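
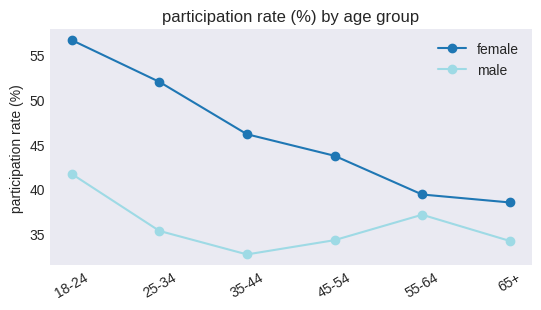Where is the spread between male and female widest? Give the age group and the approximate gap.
25-34, ≈ 16 %

25-34: male ≈ 36, female ≈ 52 → gap ≈ 16. Next-largest (18-24) is only ≈ 14.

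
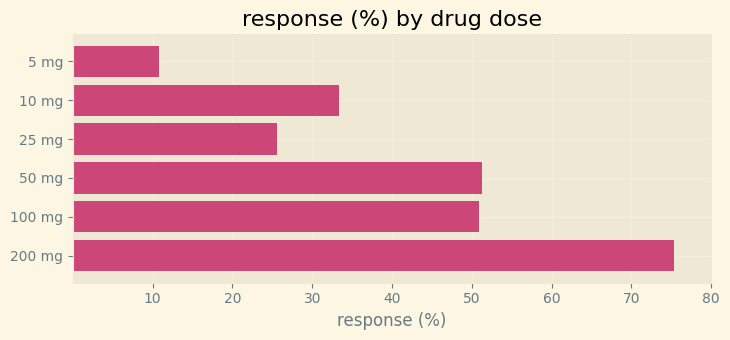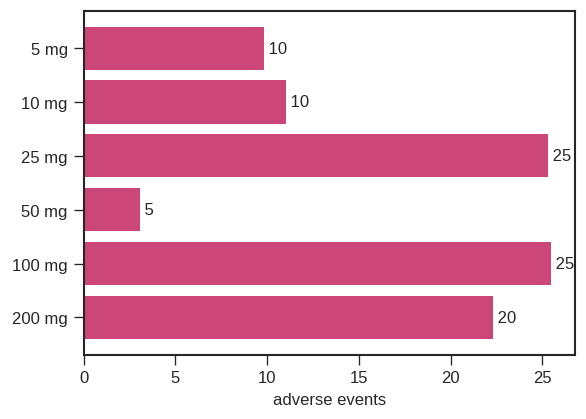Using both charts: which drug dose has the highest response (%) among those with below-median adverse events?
Chart 2 median adverse events ≈ 15; below-median drug doses: 5 mg, 10 mg, 50 mg. Among those, 50 mg has the highest response (%) (≈ 50).

50 mg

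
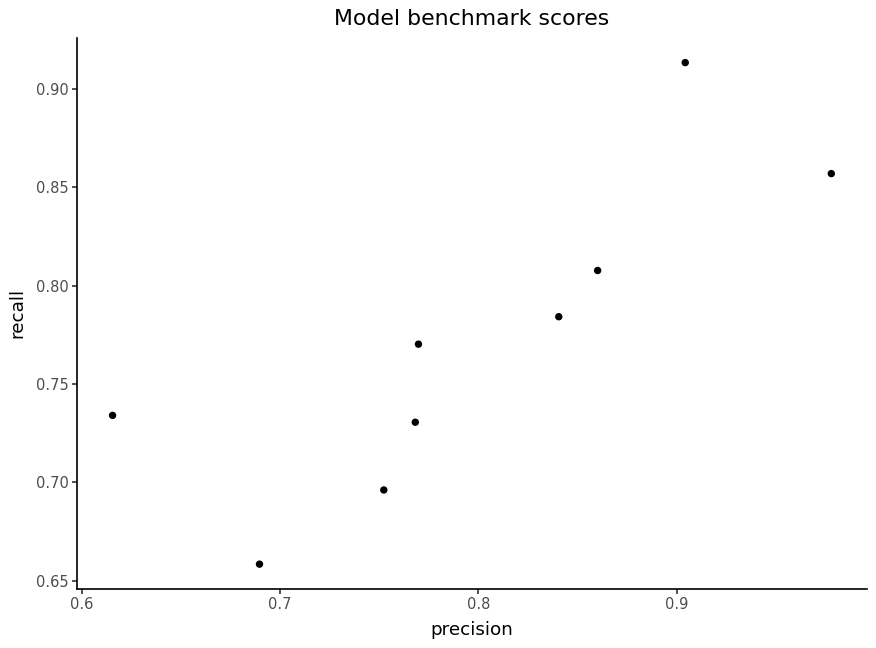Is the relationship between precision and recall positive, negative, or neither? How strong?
positive, strong

Points are positively correlated; strong (|r| ≈ 0.8).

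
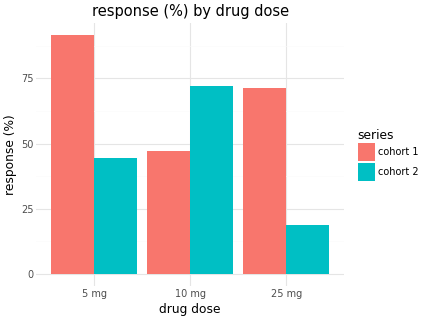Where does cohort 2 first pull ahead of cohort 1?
10 mg

5 mg: cohort 2 ≈ 40 vs cohort 1 ≈ 90 (not yet); 10 mg: cohort 2 ≈ 70 vs cohort 1 ≈ 50 (first crossover).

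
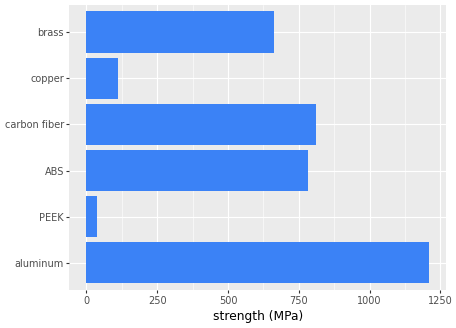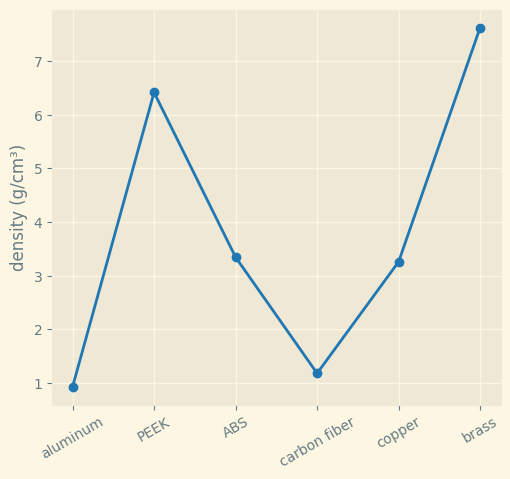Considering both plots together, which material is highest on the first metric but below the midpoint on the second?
Chart 2 median density (g/cm³) ≈ 3; below-median materials: aluminum, carbon fiber, copper. Among those, aluminum has the highest strength (MPa) (≈ 1200).

aluminum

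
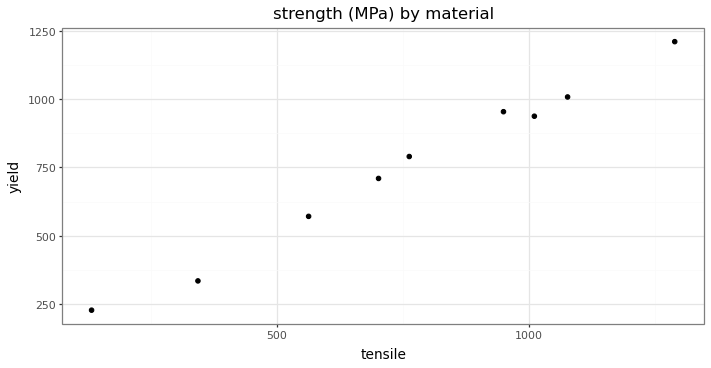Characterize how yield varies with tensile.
Points are positively correlated; strong (|r| ≈ 1.0).

positive, strong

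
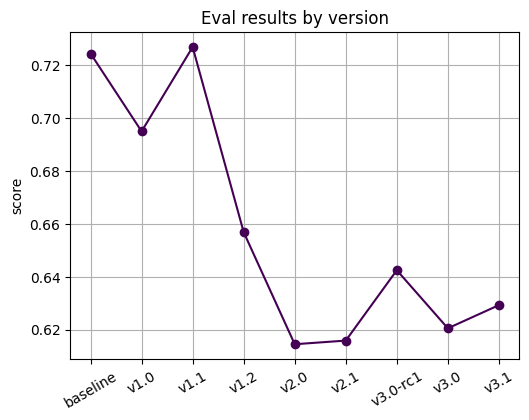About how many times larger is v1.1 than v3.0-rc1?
v1.1 ≈ 0.73, v3.0-rc1 ≈ 0.64; 0.73/0.64 ≈ 1.14.

≈ 1.14×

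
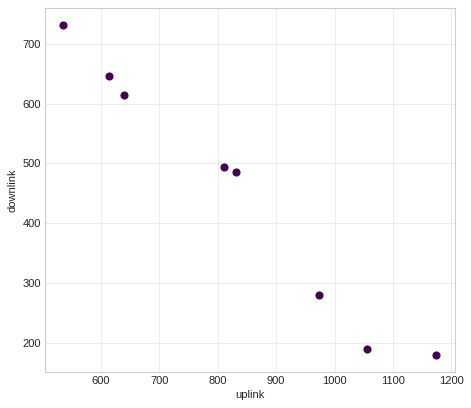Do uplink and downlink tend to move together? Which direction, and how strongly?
negative, strong

Points are negatively correlated; strong (|r| ≈ 1.0).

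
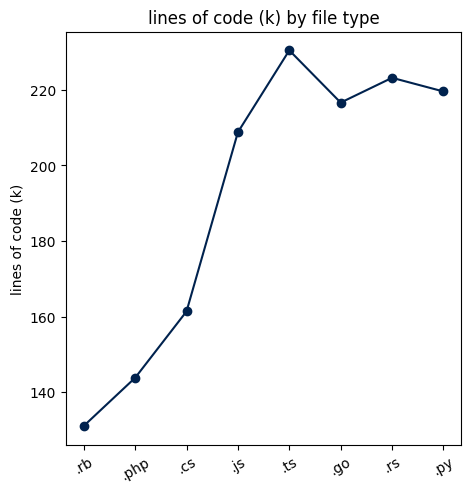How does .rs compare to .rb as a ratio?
≈ 1.69×

.rs ≈ 220, .rb ≈ 130; 220/130 ≈ 1.69.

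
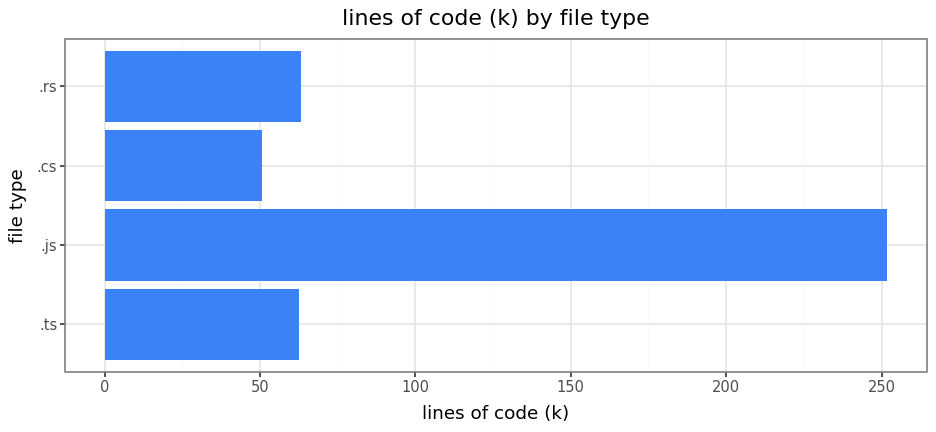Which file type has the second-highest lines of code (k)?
Top 3: .js ≈ 250, .rs ≈ 75, .ts ≈ 50.

.rs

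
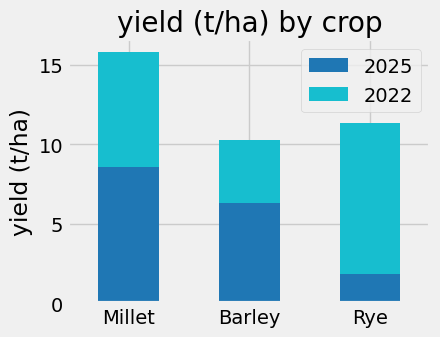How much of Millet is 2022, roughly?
2022 top ≈ 16, bottom ≈ 8; segment ≈ 8.

≈ 8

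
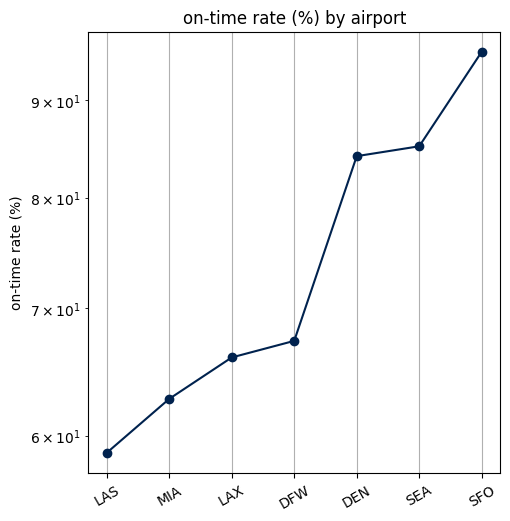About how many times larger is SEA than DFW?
SEA ≈ 85, DFW ≈ 65; 85/65 ≈ 1.31.

≈ 1.31×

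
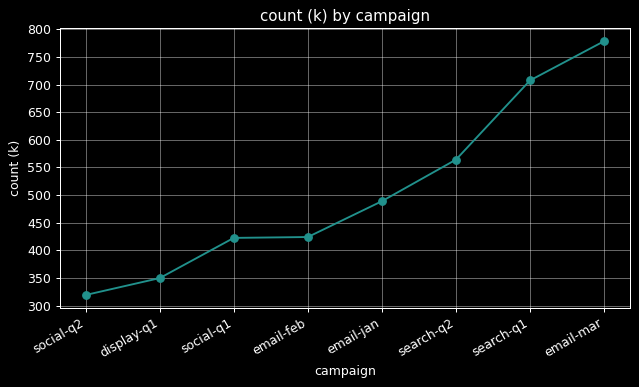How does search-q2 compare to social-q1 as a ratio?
search-q2 ≈ 550, social-q1 ≈ 400; 550/400 ≈ 1.38.

≈ 1.38×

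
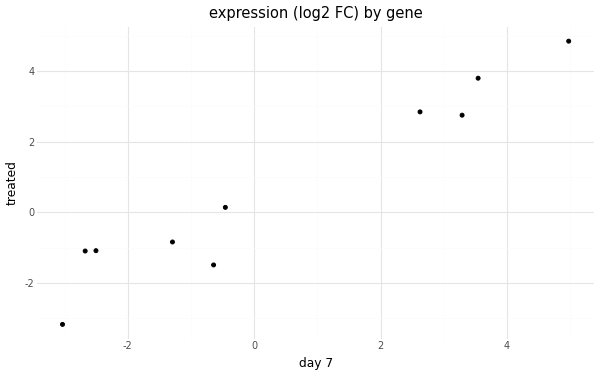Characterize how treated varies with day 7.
Points are positively correlated; strong (|r| ≈ 1.0).

positive, strong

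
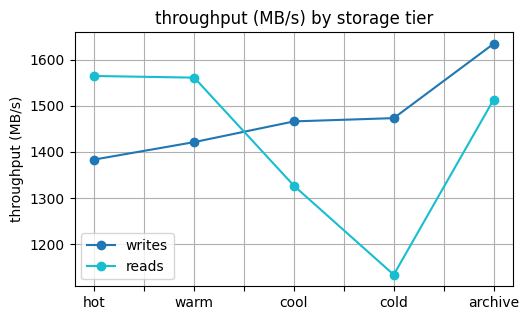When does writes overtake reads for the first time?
warm: writes ≈ 1400 vs reads ≈ 1550 (not yet); cool: writes ≈ 1450 vs reads ≈ 1350 (first crossover).

cool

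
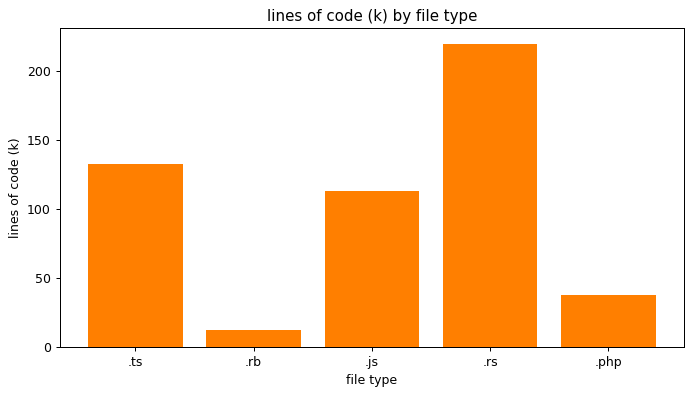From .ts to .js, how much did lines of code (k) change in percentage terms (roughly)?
≈ -14.3%

.ts ≈ 140, .js ≈ 120; (120 − 140) / 140 ≈ -14.3%.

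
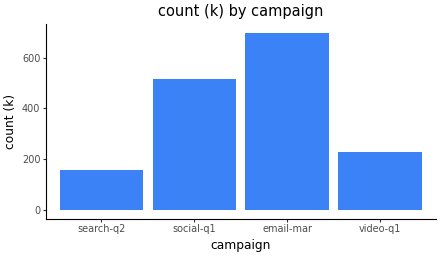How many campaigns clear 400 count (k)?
Above 400: social-q1, email-mar.

2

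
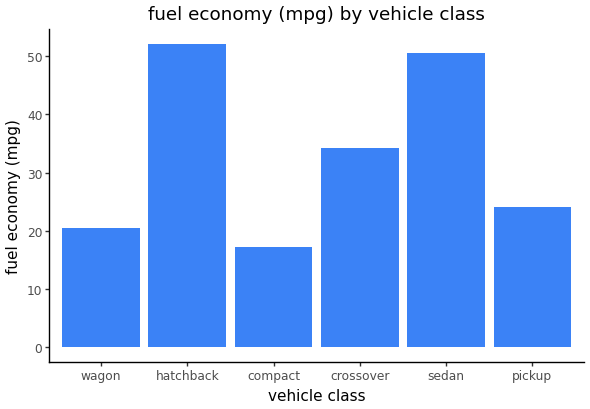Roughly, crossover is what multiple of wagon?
≈ 1.75×

crossover ≈ 35, wagon ≈ 20; 35/20 ≈ 1.75.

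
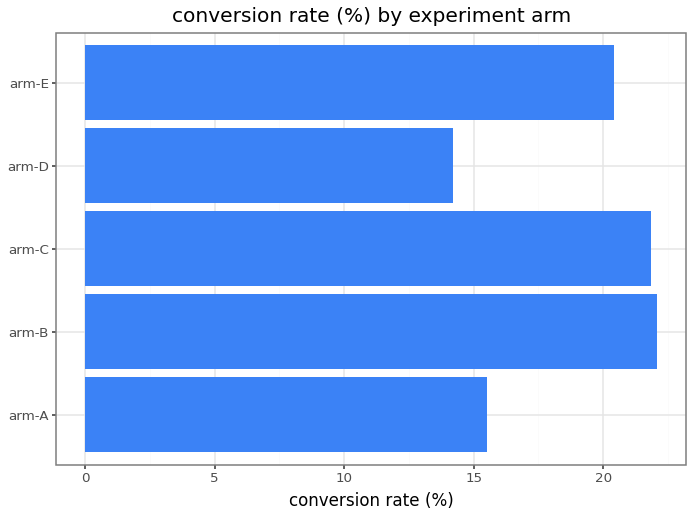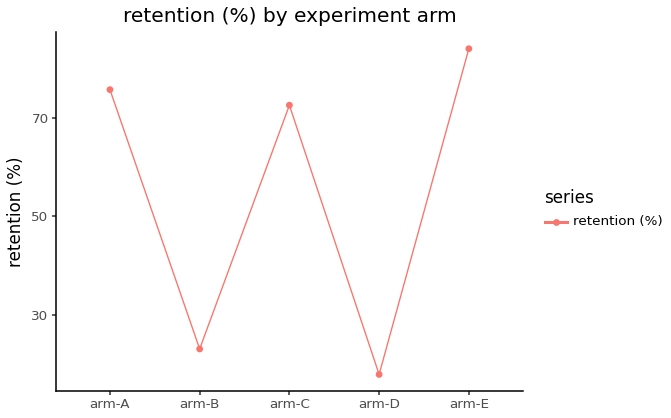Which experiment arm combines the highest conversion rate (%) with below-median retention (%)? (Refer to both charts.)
arm-B

Chart 2 median retention (%) ≈ 70; below-median experiment arms: arm-B, arm-D. Among those, arm-B has the highest conversion rate (%) (≈ 20).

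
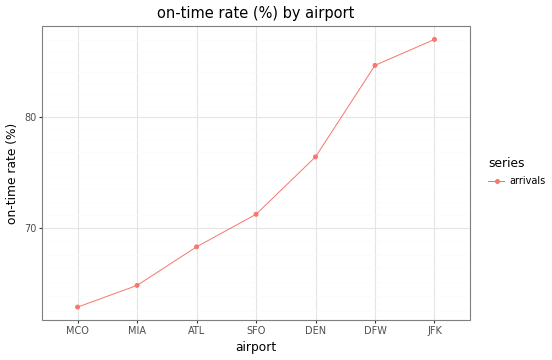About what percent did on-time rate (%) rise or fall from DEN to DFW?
DEN ≈ 75, DFW ≈ 85; (85 − 75) / 75 ≈ +13.3%.

≈ +13.3%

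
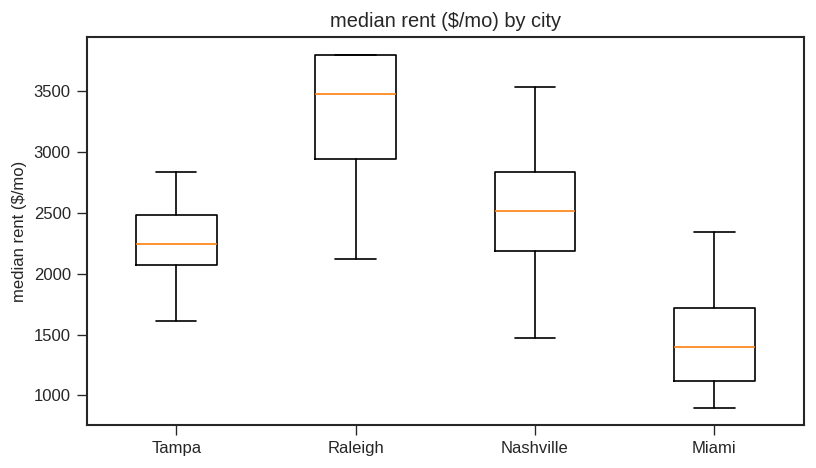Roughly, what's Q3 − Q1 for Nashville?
Q3 ≈ 2800, Q1 ≈ 2200; IQR ≈ 600.

≈ 600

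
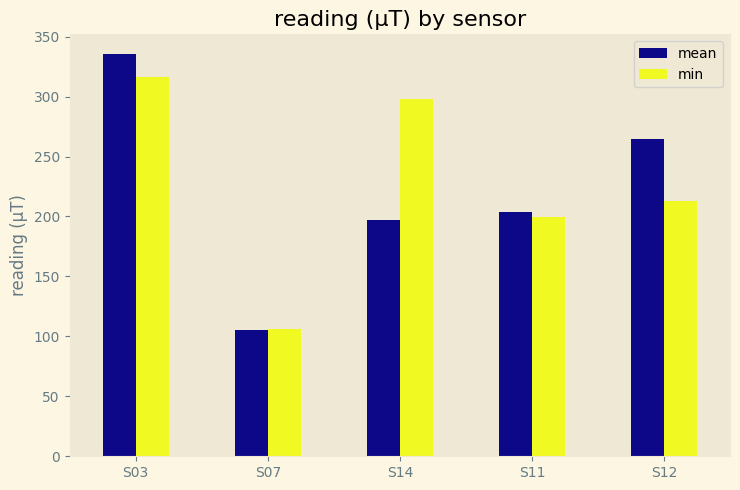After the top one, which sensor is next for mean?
S12

Top 3 for mean: S03 ≈ 350, S12 ≈ 250, S11 ≈ 200.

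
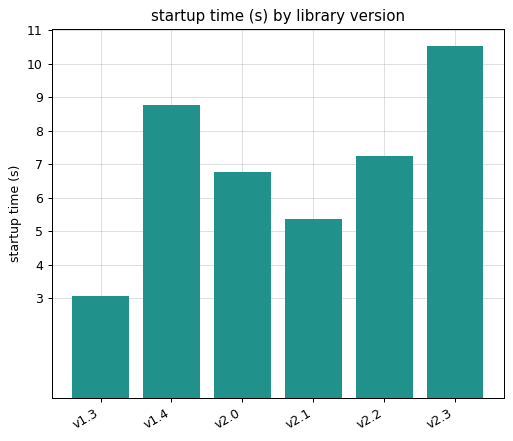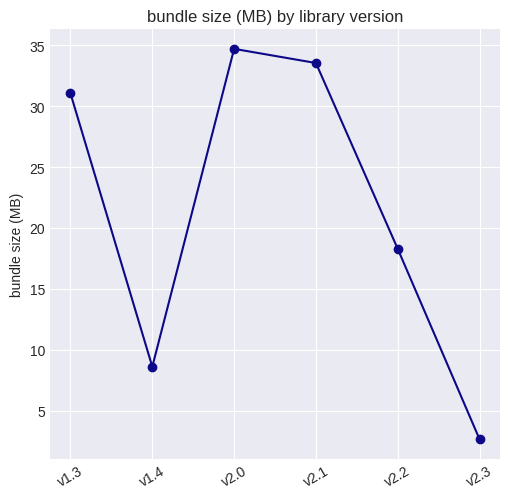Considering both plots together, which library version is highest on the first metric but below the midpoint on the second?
v2.3

Chart 2 median bundle size (MB) ≈ 25; below-median library versions: v1.4, v2.2, v2.3. Among those, v2.3 has the highest startup time (s) (≈ 11).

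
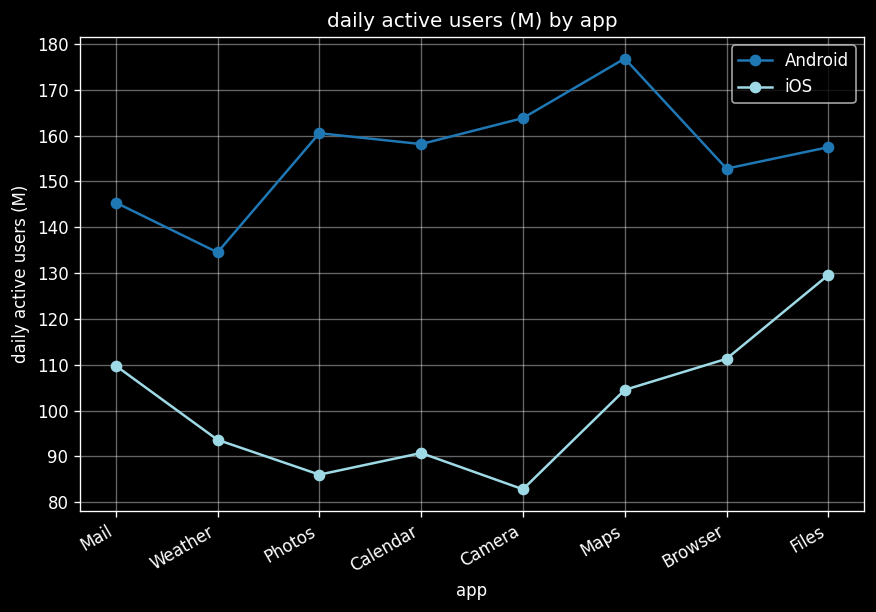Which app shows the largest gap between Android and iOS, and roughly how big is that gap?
Camera, ≈ 80 M

Camera: Android ≈ 160, iOS ≈ 80 → gap ≈ 80. Next-largest (Photos) is only ≈ 70.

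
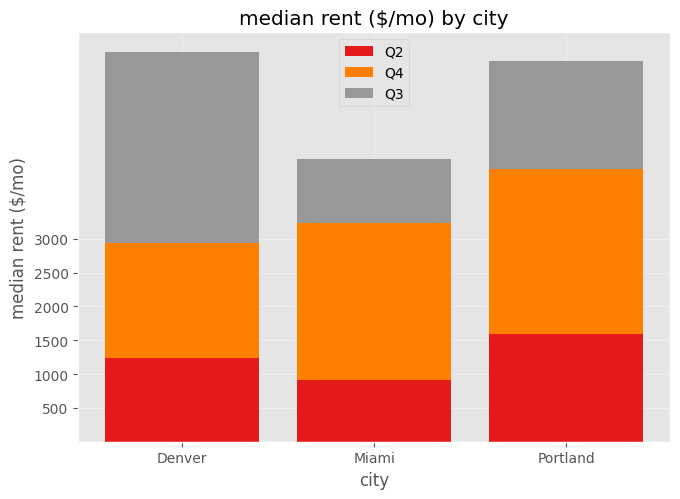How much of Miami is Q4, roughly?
≈ 2000

Q4 top ≈ 3000, bottom ≈ 1000; segment ≈ 2000.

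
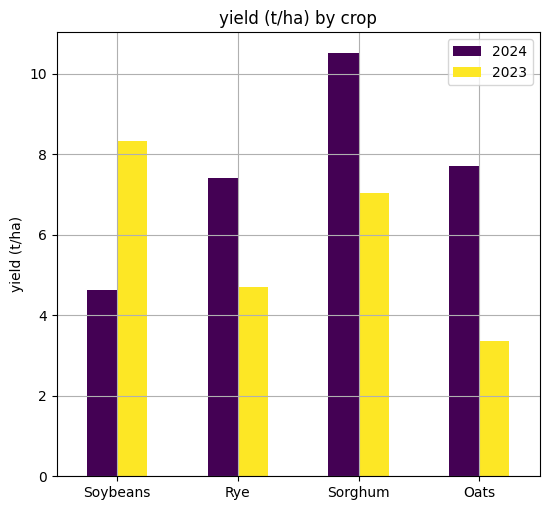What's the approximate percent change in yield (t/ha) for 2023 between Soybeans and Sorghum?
Soybeans ≈ 8, Sorghum ≈ 7; (7 − 8) / 8 ≈ -12.5%.

≈ -12.5%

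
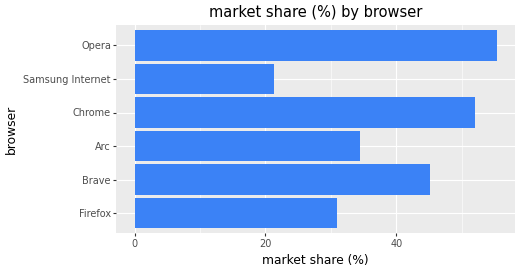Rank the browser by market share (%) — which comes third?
Brave

Top 4: Opera ≈ 55, Chrome ≈ 50, Brave ≈ 45, Arc ≈ 35.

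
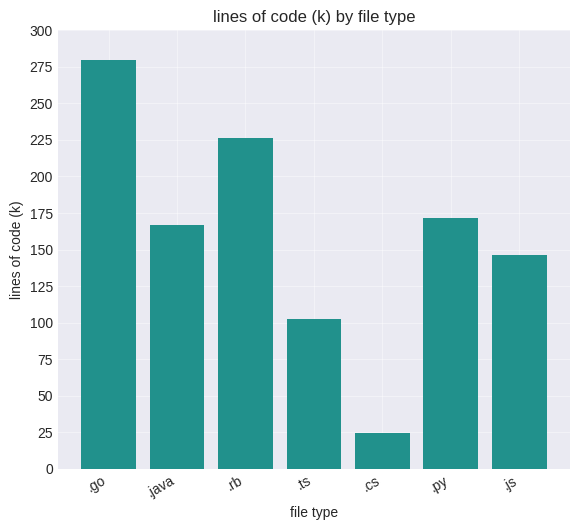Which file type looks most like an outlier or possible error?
.cs ≈ 25; the rest sit between ≈ 100 and ≈ 275.

.cs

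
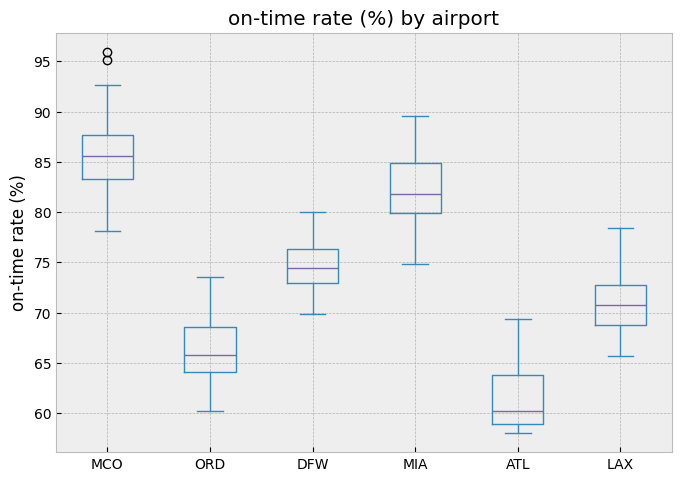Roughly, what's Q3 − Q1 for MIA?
≈ 5

Q3 ≈ 85, Q1 ≈ 80; IQR ≈ 5.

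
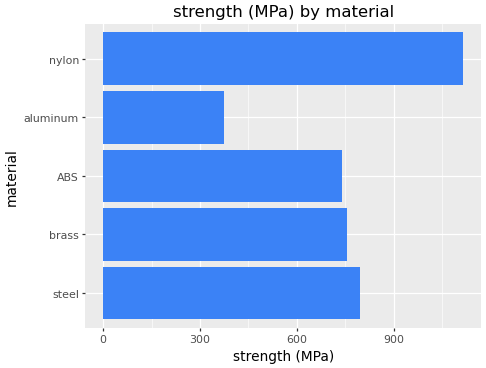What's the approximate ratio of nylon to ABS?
≈ 1.57×

nylon ≈ 1100, ABS ≈ 700; 1100/700 ≈ 1.57.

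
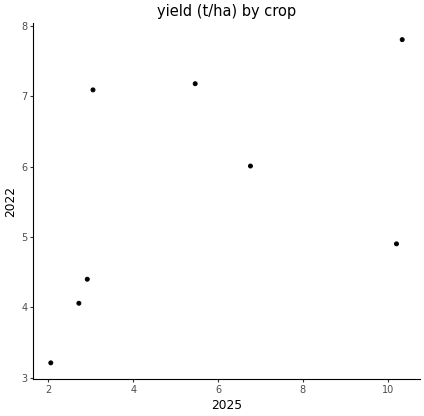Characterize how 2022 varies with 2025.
positive, moderate

Points are positively correlated; moderate (|r| ≈ 0.5).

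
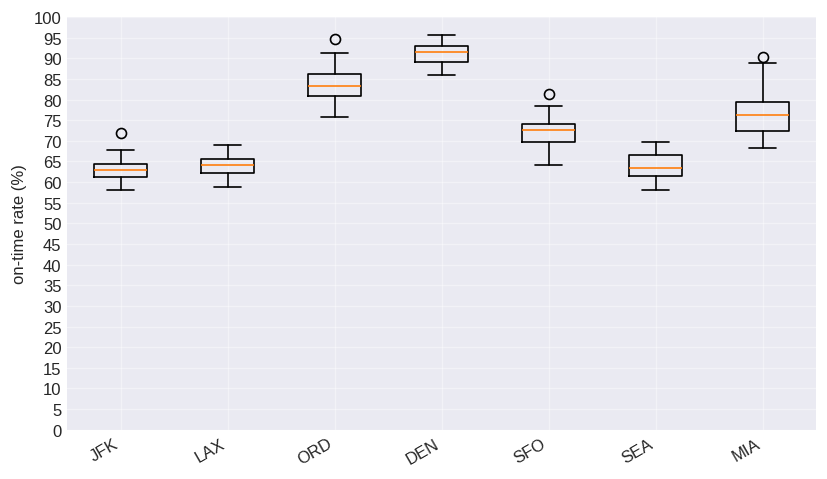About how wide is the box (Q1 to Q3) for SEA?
Q3 ≈ 65, Q1 ≈ 60; IQR ≈ 5.

≈ 5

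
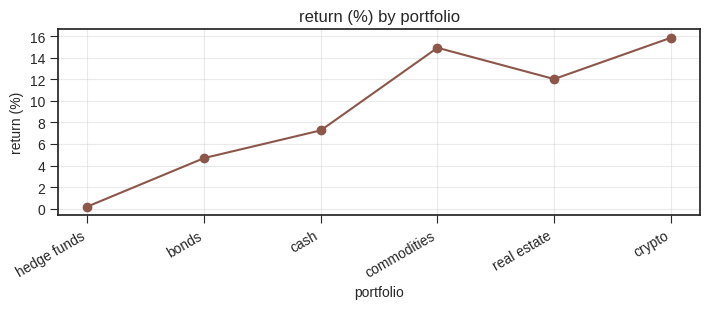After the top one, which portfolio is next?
commodities

Top 3: crypto ≈ 16, commodities ≈ 14, real estate ≈ 12.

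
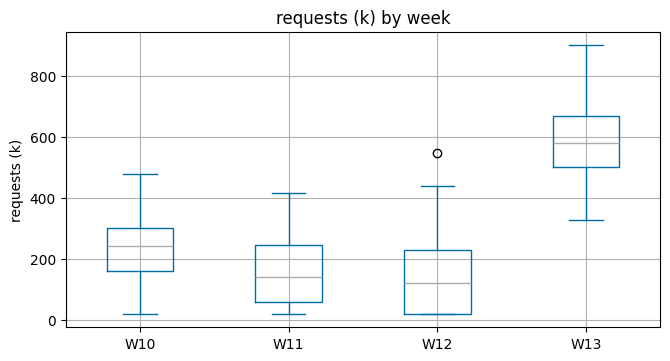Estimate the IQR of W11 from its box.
≈ 200

Q3 ≈ 250, Q1 ≈ 50; IQR ≈ 200.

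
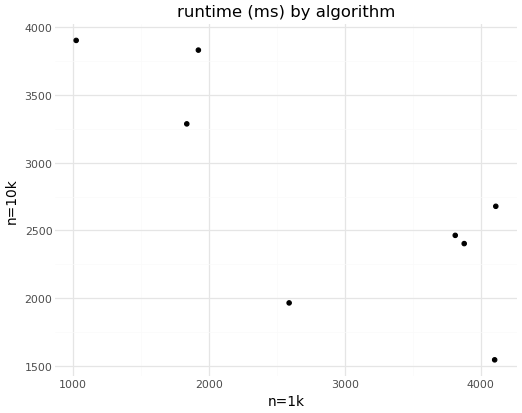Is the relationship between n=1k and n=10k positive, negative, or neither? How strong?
Points are negatively correlated; strong (|r| ≈ 0.8).

negative, strong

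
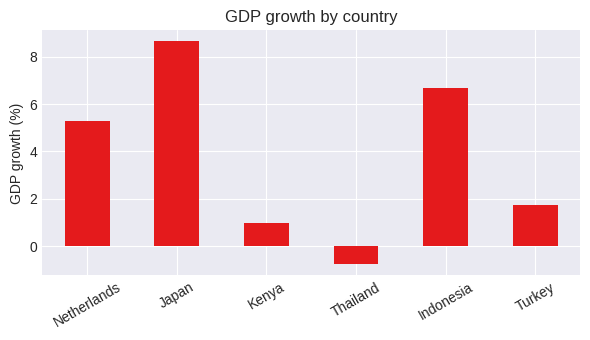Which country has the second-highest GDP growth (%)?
Top 3: Japan ≈ 9, Indonesia ≈ 7, Netherlands ≈ 5.

Indonesia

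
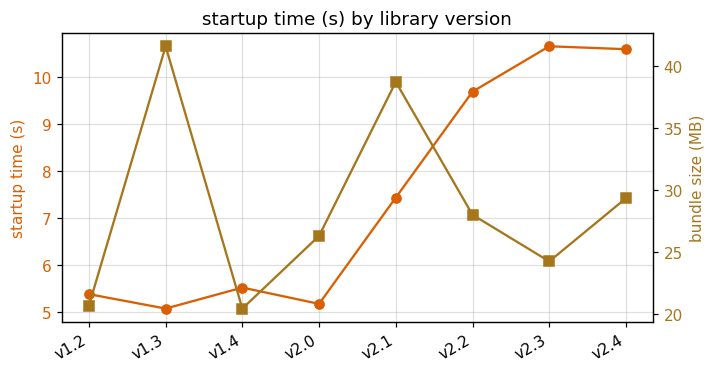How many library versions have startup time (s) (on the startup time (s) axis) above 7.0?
Above 7.0: v2.1, v2.2, v2.3, v2.4.

4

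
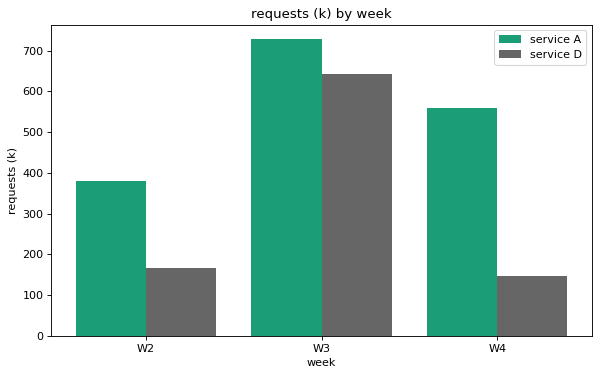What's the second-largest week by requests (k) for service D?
Top 3 for service D: W3 ≈ 600, W2 ≈ 200, W4 ≈ 100.

W2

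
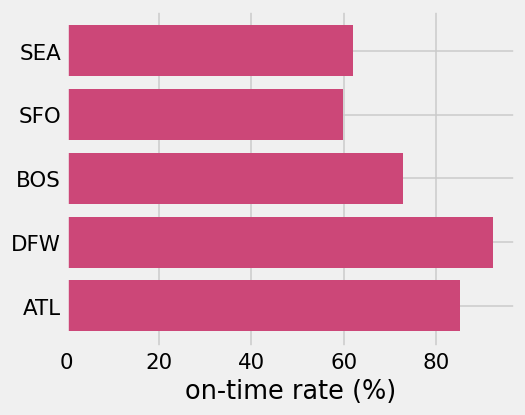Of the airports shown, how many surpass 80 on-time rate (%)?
Above 80: DFW, ATL.

2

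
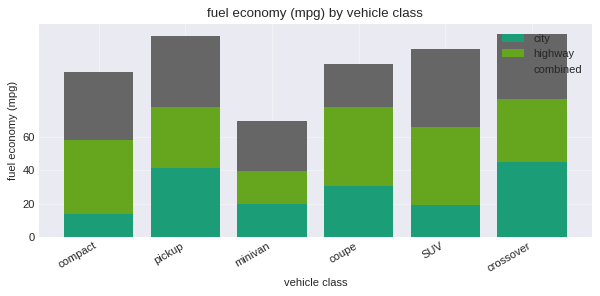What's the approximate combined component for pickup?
≈ 40

combined top ≈ 120, bottom ≈ 80; segment ≈ 40.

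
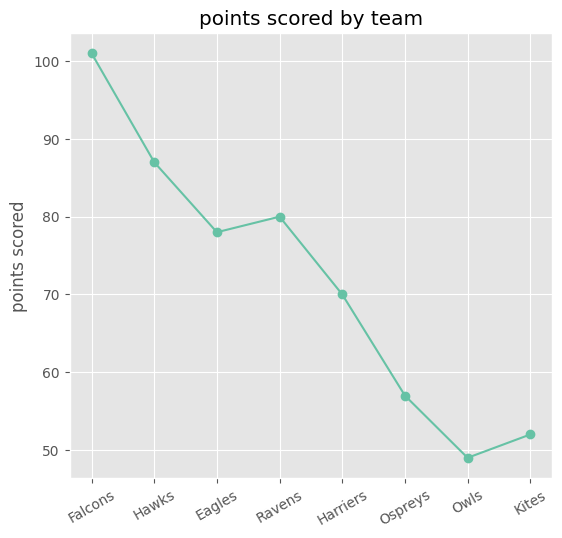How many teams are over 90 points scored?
Above 90: Falcons.

1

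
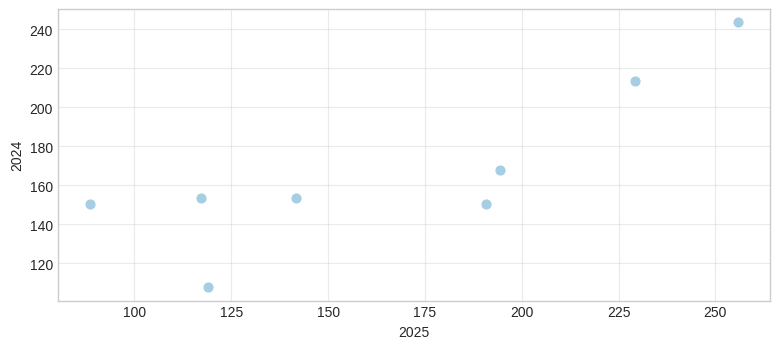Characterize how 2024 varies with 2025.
positive, strong

Points are positively correlated; strong (|r| ≈ 0.8).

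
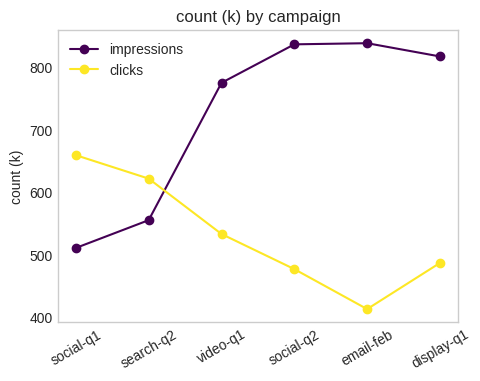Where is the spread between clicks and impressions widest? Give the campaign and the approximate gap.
email-feb, ≈ 450 k

email-feb: clicks ≈ 400, impressions ≈ 850 → gap ≈ 450. Next-largest (social-q2) is only ≈ 350.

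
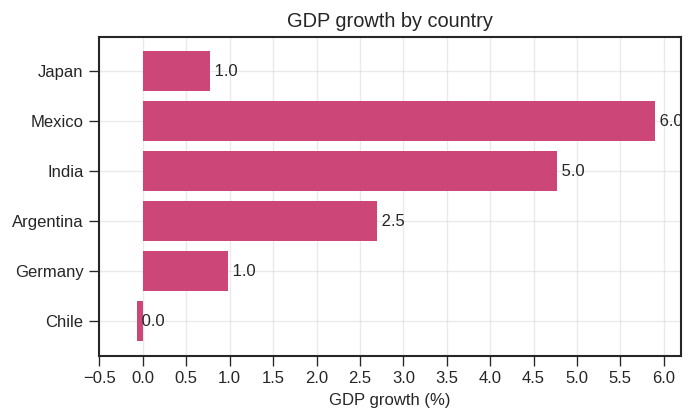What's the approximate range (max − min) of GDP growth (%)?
Max Mexico ≈ 6.0, min Chile ≈ 0.0; range ≈ 6.0.

≈ 6.0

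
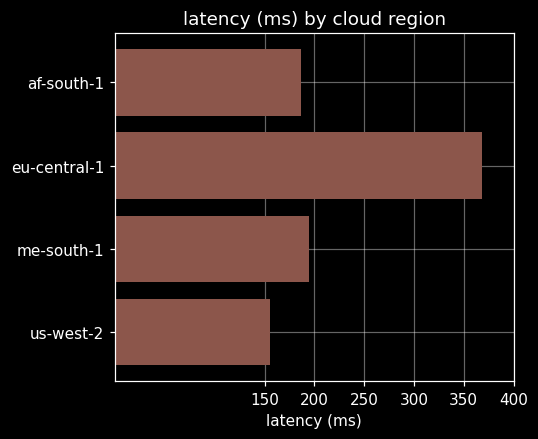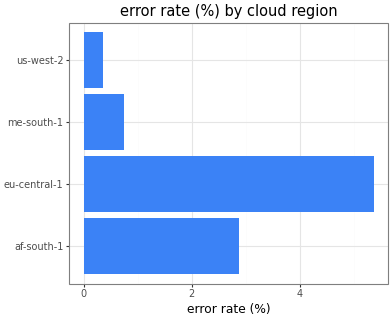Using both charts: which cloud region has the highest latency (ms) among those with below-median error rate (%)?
me-south-1

Chart 2 median error rate (%) ≈ 2; below-median cloud regions: me-south-1, us-west-2. Among those, me-south-1 has the highest latency (ms) (≈ 200).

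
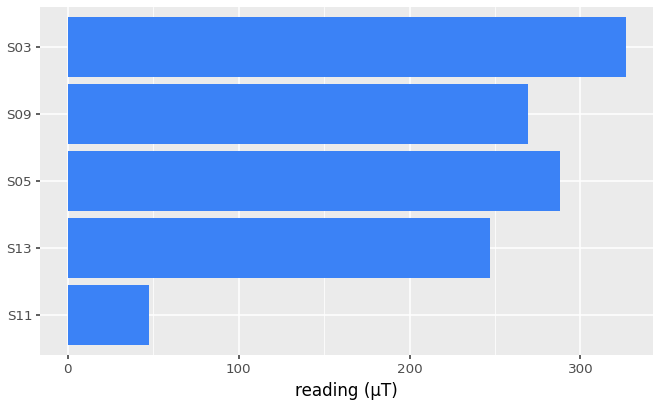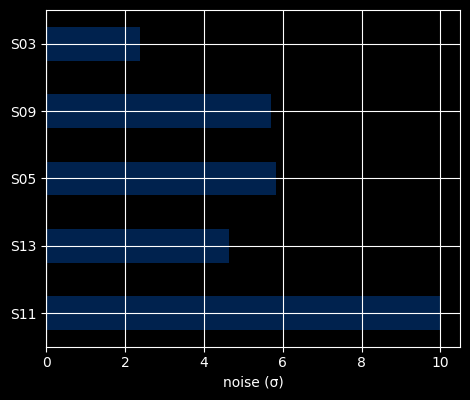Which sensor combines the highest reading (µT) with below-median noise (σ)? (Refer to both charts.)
Chart 2 median noise (σ) ≈ 6; below-median sensors: S13, S03. Among those, S03 has the highest reading (µT) (≈ 350).

S03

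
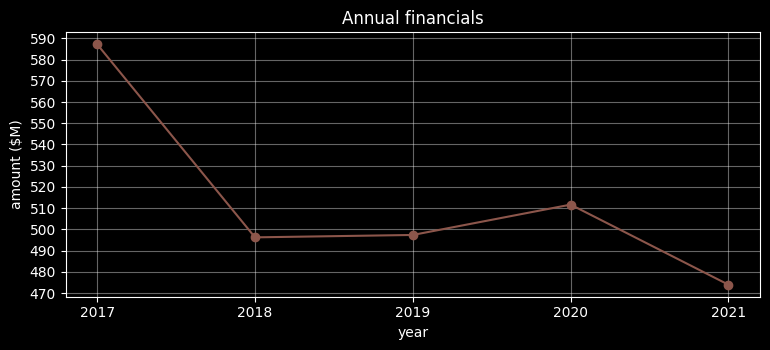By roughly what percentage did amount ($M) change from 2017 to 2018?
2017 ≈ 590, 2018 ≈ 500; (500 − 590) / 590 ≈ -15.3%.

≈ -15.3%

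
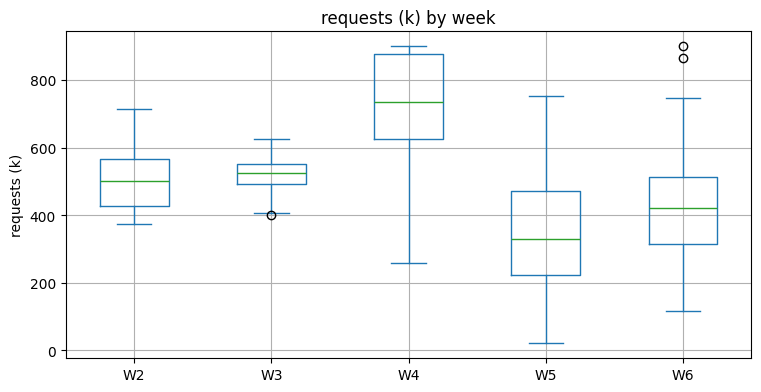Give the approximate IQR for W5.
Q3 ≈ 450, Q1 ≈ 200; IQR ≈ 250.

≈ 250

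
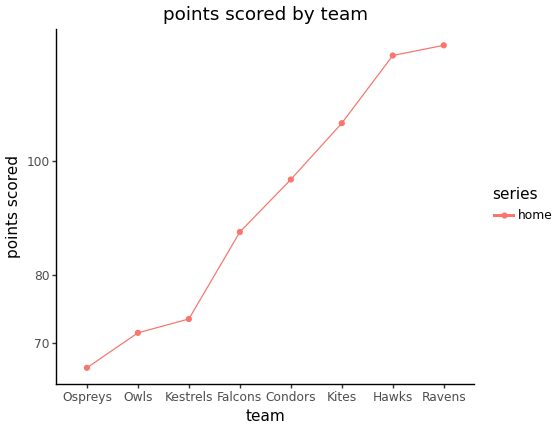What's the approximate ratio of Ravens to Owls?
≈ 1.79×

Ravens ≈ 125, Owls ≈ 70; 125/70 ≈ 1.79.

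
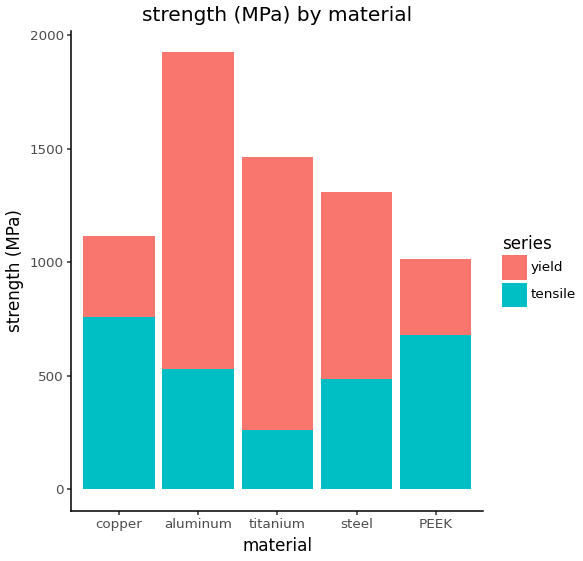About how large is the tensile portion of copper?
≈ 800

tensile top ≈ 800, bottom ≈ 0; segment ≈ 800.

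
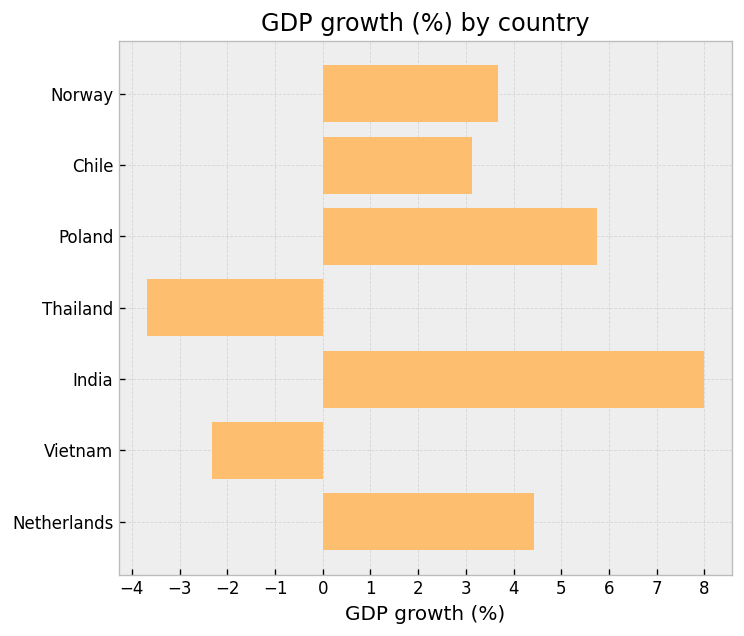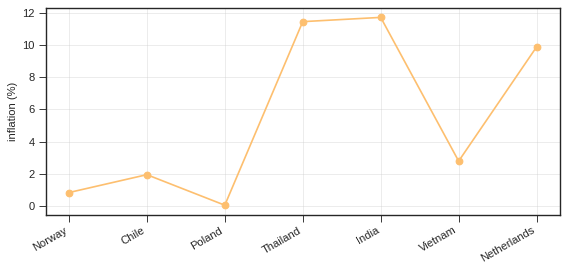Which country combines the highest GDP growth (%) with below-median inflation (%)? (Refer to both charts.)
Chart 2 median inflation (%) ≈ 2; below-median countries: Norway, Chile, Poland. Among those, Poland has the highest GDP growth (%) (≈ 6).

Poland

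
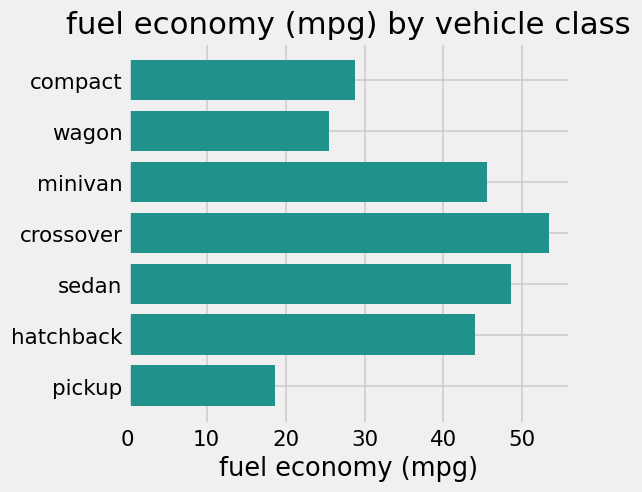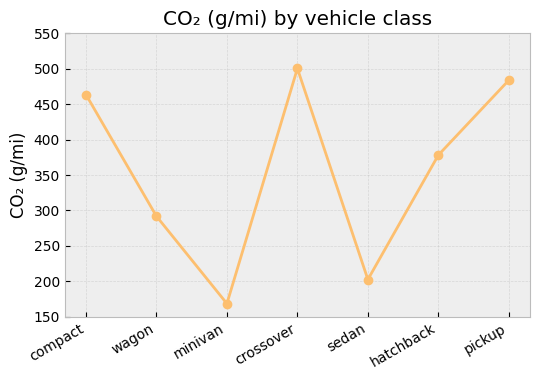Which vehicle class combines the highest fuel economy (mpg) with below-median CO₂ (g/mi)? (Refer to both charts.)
sedan

Chart 2 median CO₂ (g/mi) ≈ 400; below-median vehicle classes: wagon, minivan, sedan. Among those, sedan has the highest fuel economy (mpg) (≈ 50).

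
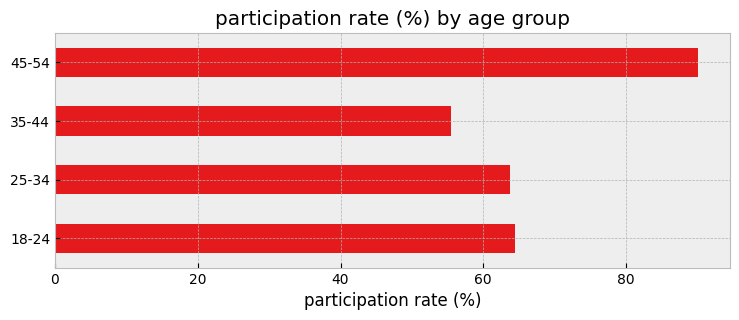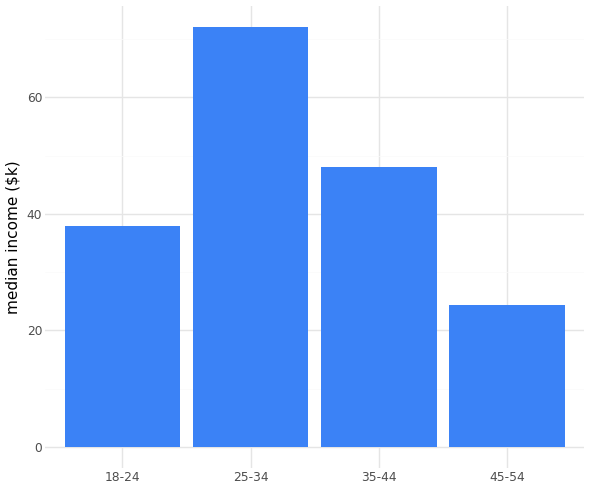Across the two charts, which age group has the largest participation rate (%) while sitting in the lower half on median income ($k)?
Chart 2 median median income ($k) ≈ 40; below-median age groups: 18-24, 45-54. Among those, 45-54 has the highest participation rate (%) (≈ 90).

45-54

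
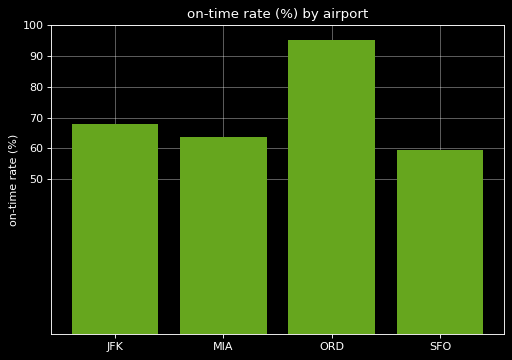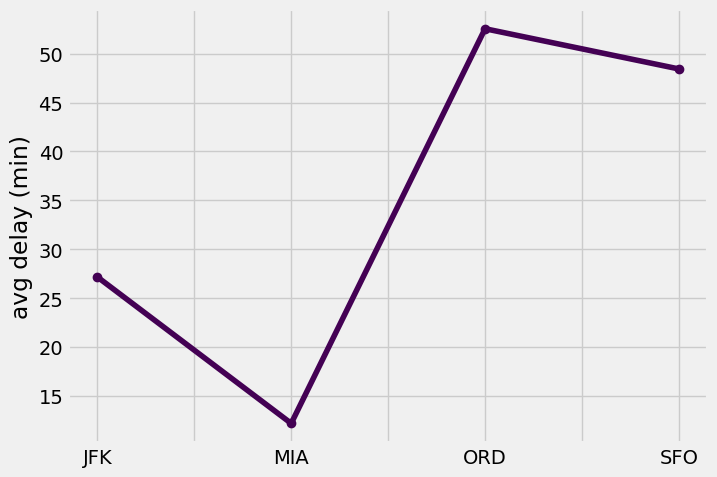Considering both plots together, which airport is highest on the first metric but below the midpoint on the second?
JFK

Chart 2 median avg delay (min) ≈ 40; below-median airports: JFK, MIA. Among those, JFK has the highest on-time rate (%) (≈ 70).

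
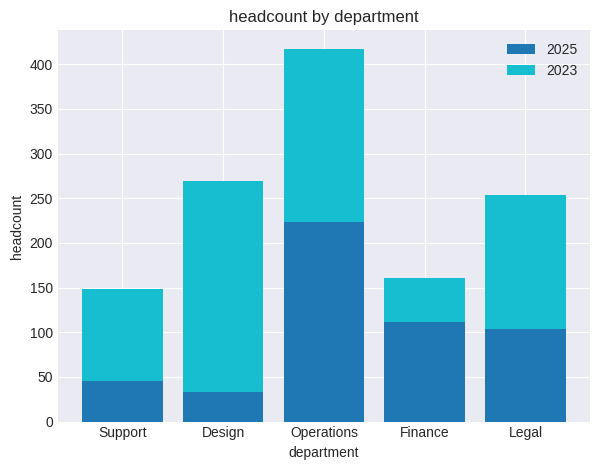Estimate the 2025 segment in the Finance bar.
2025 top ≈ 100, bottom ≈ 0; segment ≈ 100.

≈ 100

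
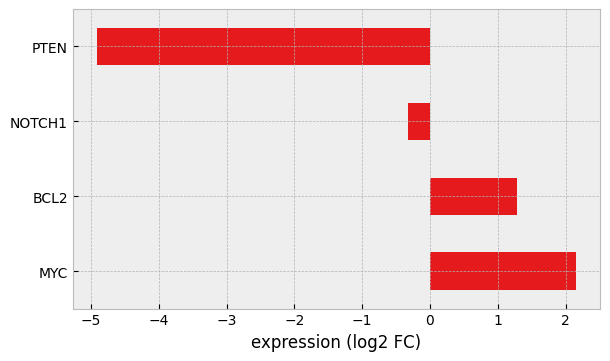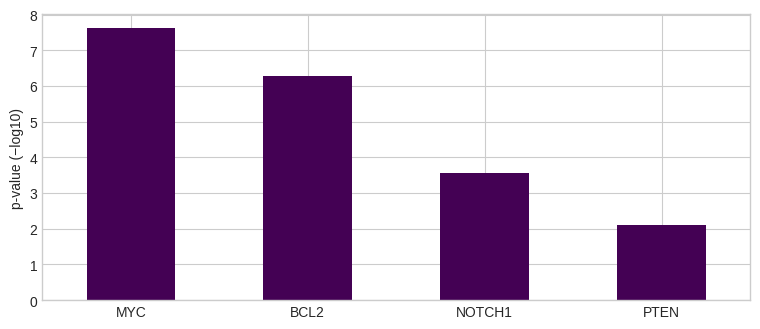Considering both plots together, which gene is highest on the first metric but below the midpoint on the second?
NOTCH1

Chart 2 median p-value (−log10) ≈ 5; below-median genes: NOTCH1, PTEN. Among those, NOTCH1 has the highest expression (log2 FC) (≈ -0.4).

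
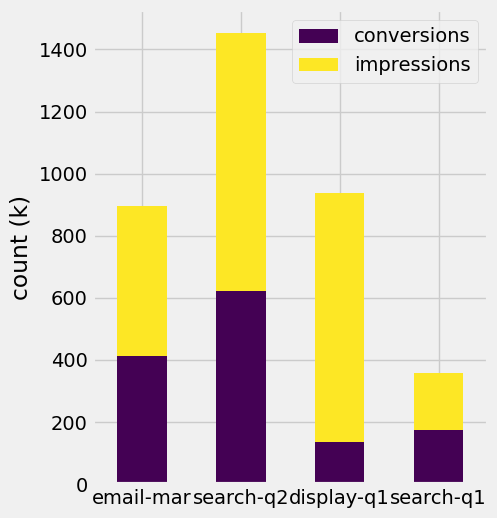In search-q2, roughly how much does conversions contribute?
≈ 600

conversions top ≈ 600, bottom ≈ 0; segment ≈ 600.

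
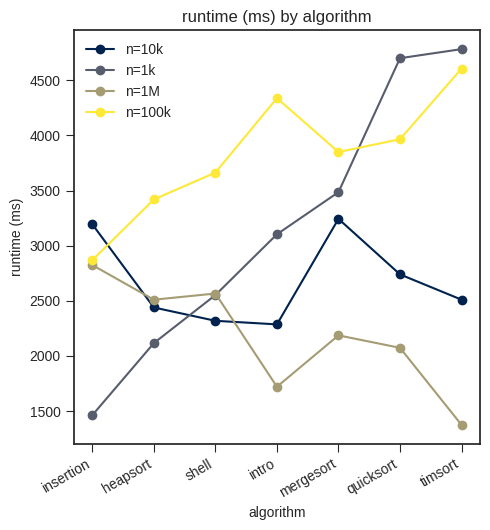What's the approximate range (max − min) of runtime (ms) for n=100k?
≈ 1500

Max timsort ≈ 4500, min insertion ≈ 3000; range ≈ 1500.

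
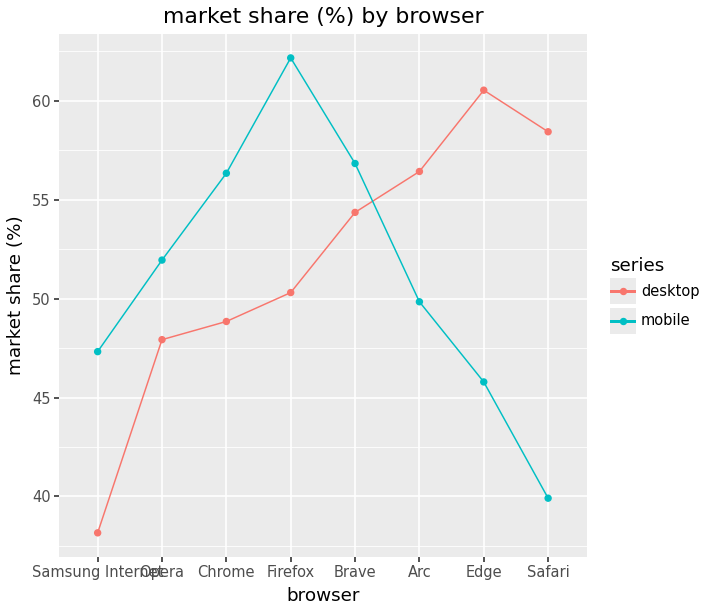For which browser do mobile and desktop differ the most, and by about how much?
Safari, ≈ 20 %

Safari: mobile ≈ 40, desktop ≈ 60 → gap ≈ 20. Next-largest (Edge) is only ≈ 15.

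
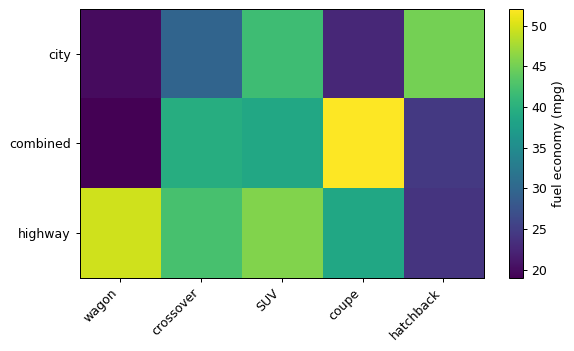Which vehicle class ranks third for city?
Top 4 for city: hatchback ≈ 45, SUV ≈ 40, crossover ≈ 30, coupe ≈ 25.

crossover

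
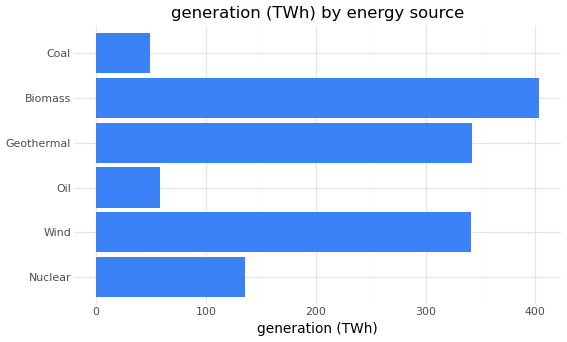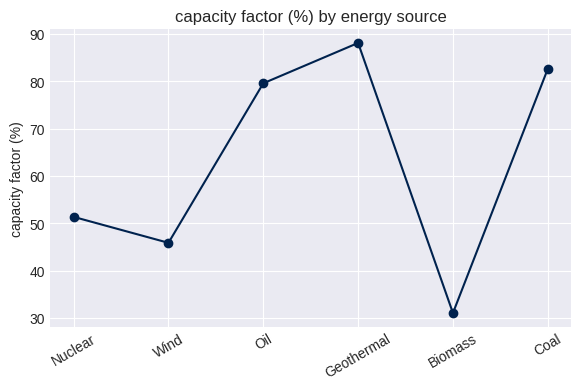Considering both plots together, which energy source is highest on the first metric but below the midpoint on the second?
Biomass

Chart 2 median capacity factor (%) ≈ 70; below-median energy sources: Nuclear, Wind, Biomass. Among those, Biomass has the highest generation (TWh) (≈ 400).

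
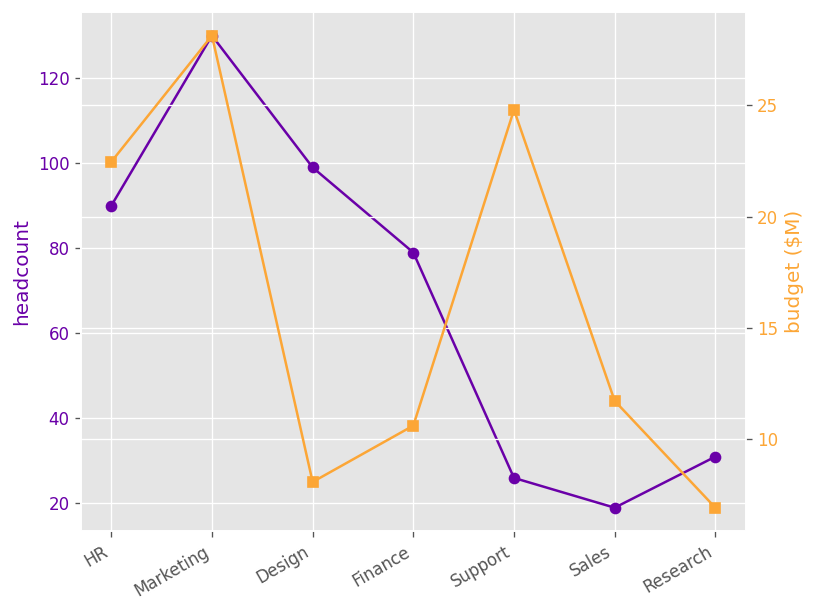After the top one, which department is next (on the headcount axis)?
Design

Top 3 (on the headcount axis): Marketing ≈ 130, Design ≈ 100, HR ≈ 90.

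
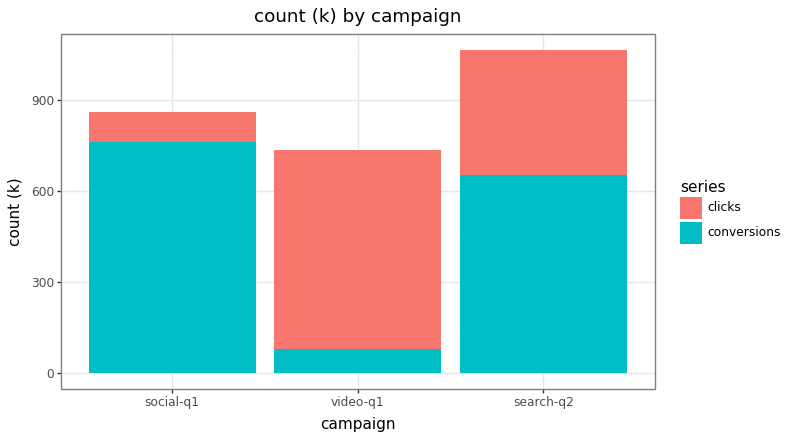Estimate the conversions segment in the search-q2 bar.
≈ 700

conversions top ≈ 700, bottom ≈ 0; segment ≈ 700.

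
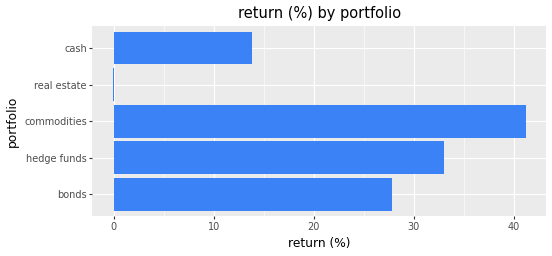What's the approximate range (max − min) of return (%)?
≈ 40

Max commodities ≈ 40, min real estate ≈ 0; range ≈ 40.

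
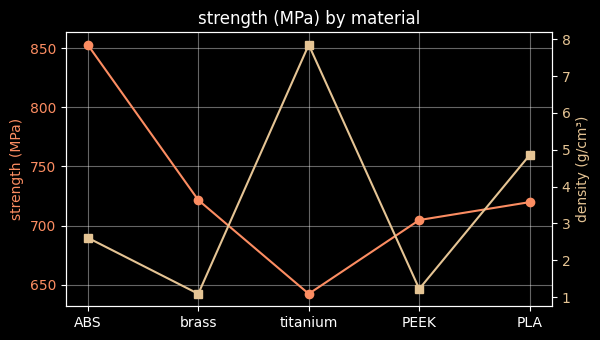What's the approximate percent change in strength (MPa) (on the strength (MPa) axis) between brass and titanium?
≈ -11.1%

brass ≈ 720, titanium ≈ 640; (640 − 720) / 720 ≈ -11.1%.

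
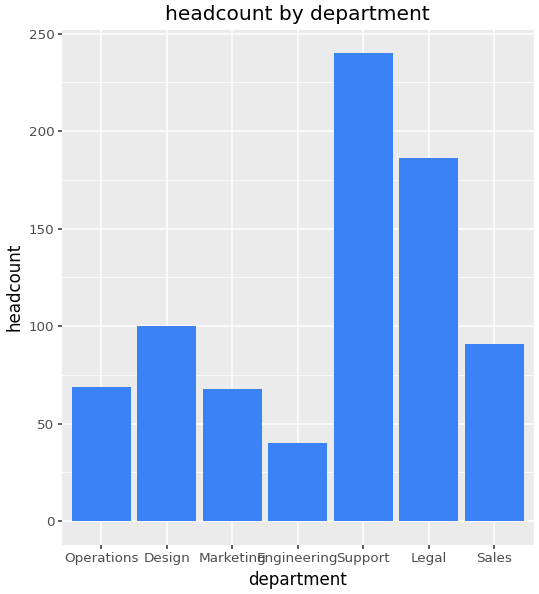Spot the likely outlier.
Support ≈ 240; the rest sit between ≈ 40 and ≈ 180.

Support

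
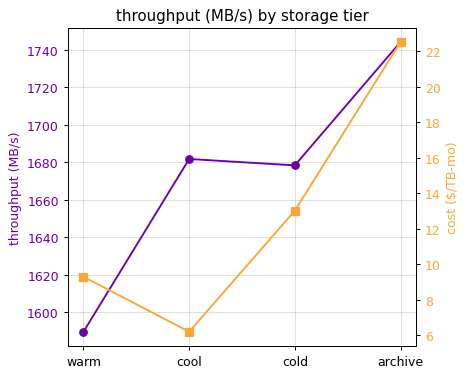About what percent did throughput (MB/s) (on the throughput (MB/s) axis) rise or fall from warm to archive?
warm ≈ 1580, archive ≈ 1740; (1740 − 1580) / 1580 ≈ +10.1%.

≈ +10.1%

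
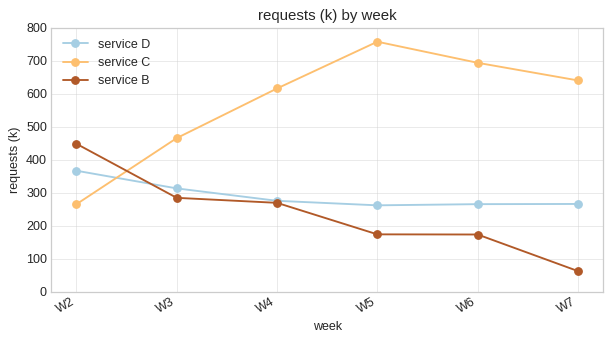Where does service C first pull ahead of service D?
W2: service C ≈ 300 vs service D ≈ 400 (not yet); W3: service C ≈ 500 vs service D ≈ 300 (first crossover).

W3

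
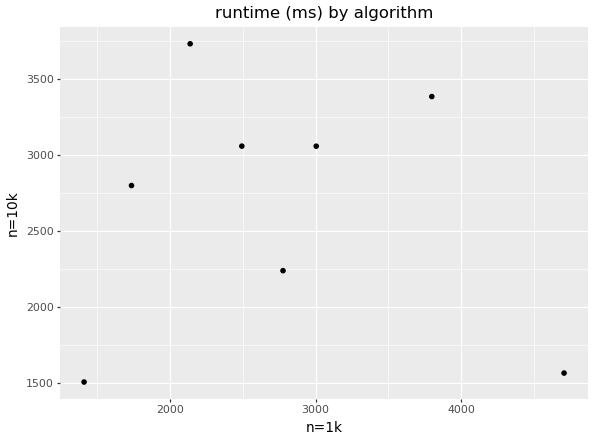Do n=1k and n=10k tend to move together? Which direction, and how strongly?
no clear correlation

Points are roughly uncorrelated; weak (|r| ≈ 0.1).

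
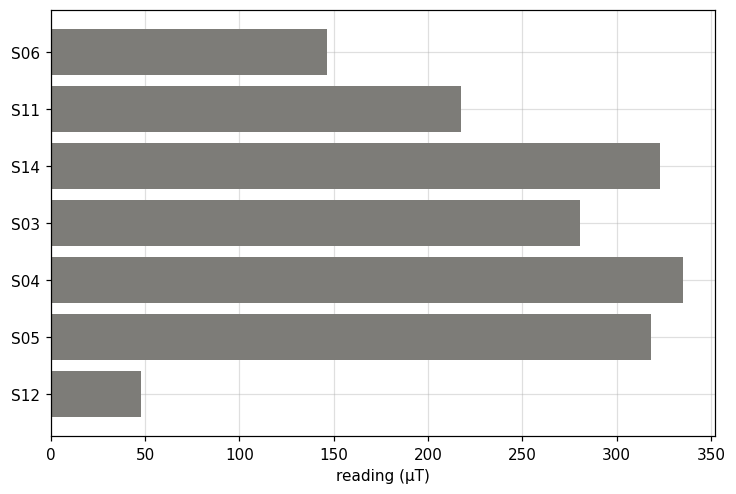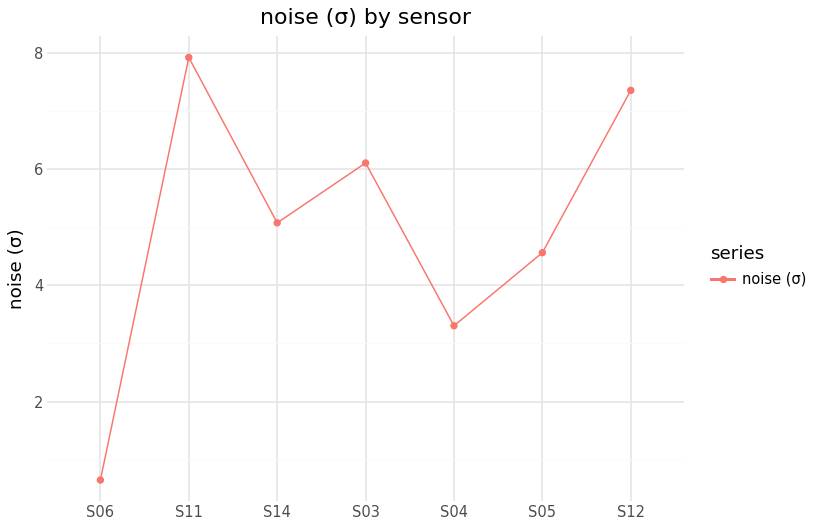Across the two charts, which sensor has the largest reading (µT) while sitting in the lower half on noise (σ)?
Chart 2 median noise (σ) ≈ 5; below-median sensors: S06, S04, S05. Among those, S04 has the highest reading (µT) (≈ 350).

S04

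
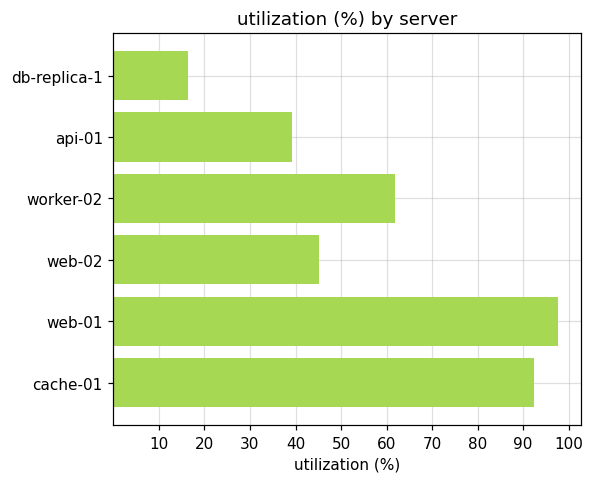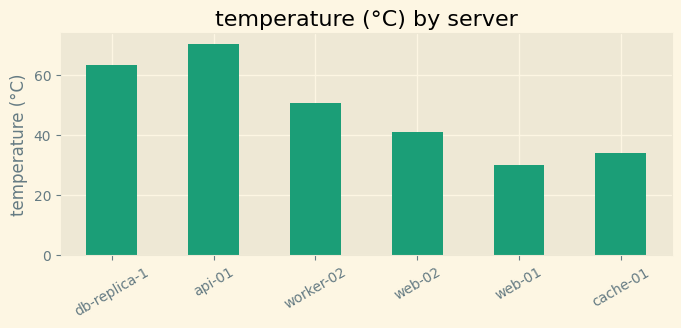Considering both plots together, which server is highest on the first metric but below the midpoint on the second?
web-01

Chart 2 median temperature (°C) ≈ 50; below-median servers: web-02, web-01, cache-01. Among those, web-01 has the highest utilization (%) (≈ 100).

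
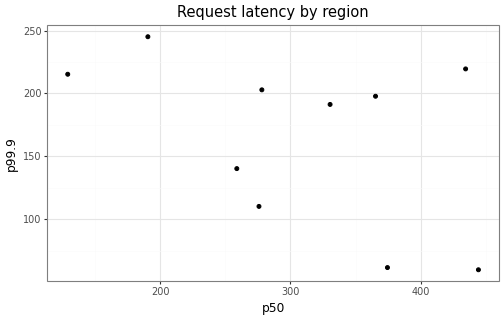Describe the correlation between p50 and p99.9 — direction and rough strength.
Points are negatively correlated; moderate (|r| ≈ 0.5).

negative, moderate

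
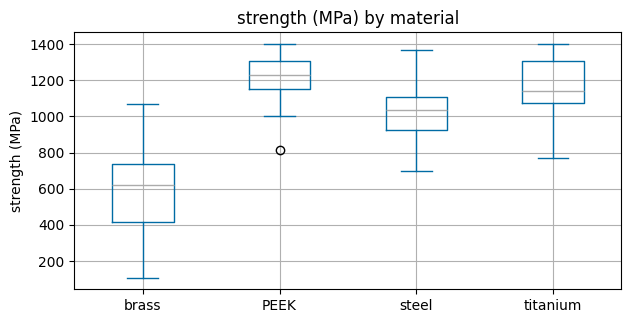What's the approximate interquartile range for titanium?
≈ 200

Q3 ≈ 1300, Q1 ≈ 1100; IQR ≈ 200.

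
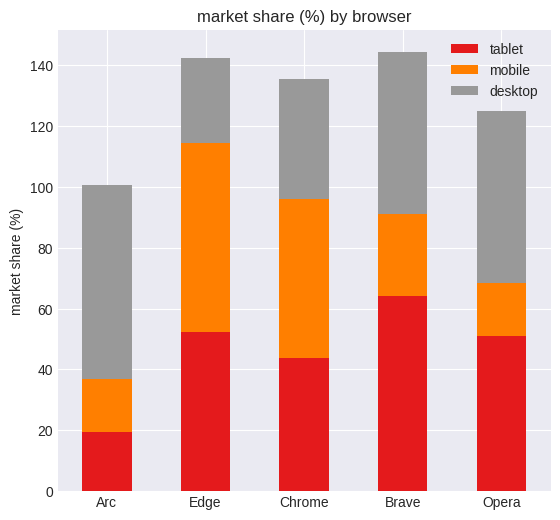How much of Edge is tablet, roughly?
≈ 60

tablet top ≈ 60, bottom ≈ 0; segment ≈ 60.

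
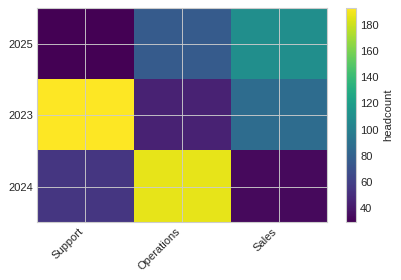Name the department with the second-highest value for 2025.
Top 3 for 2025: Sales ≈ 120, Operations ≈ 80, Support ≈ 20.

Operations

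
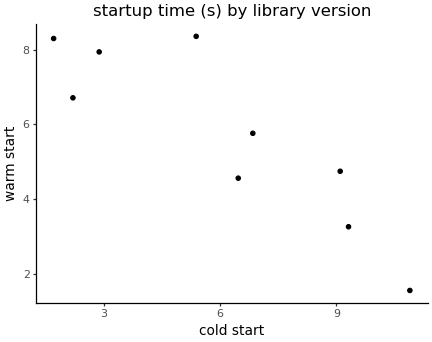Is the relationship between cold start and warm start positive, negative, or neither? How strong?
Points are negatively correlated; strong (|r| ≈ 0.9).

negative, strong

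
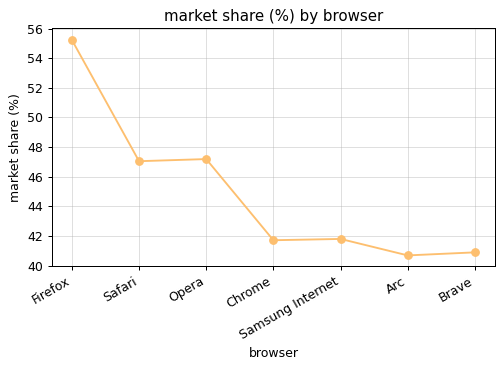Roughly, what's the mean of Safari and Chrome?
(48 + 42) / 2 ≈ 45.

≈ 45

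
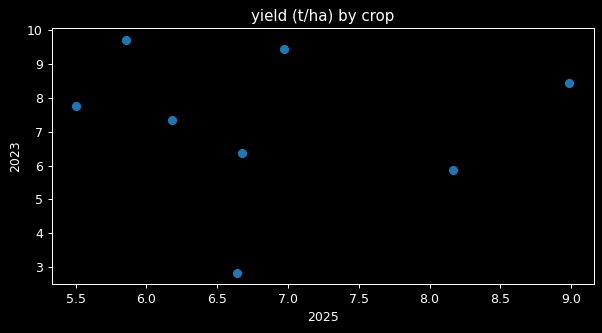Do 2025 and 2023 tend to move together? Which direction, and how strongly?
no clear correlation

Points are roughly uncorrelated; weak (|r| ≈ 0.1).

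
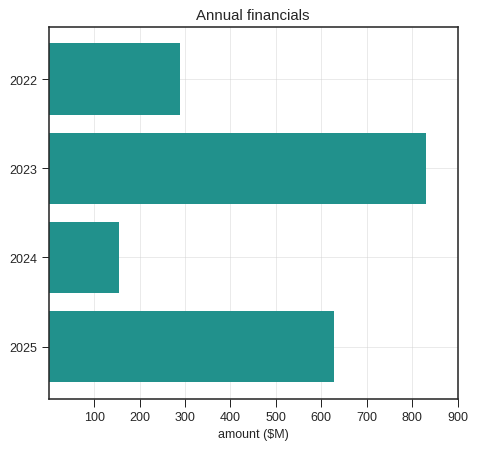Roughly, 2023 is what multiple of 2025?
2023 ≈ 800, 2025 ≈ 600; 800/600 ≈ 1.33.

≈ 1.33×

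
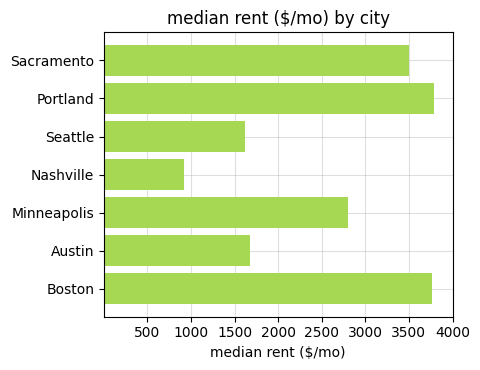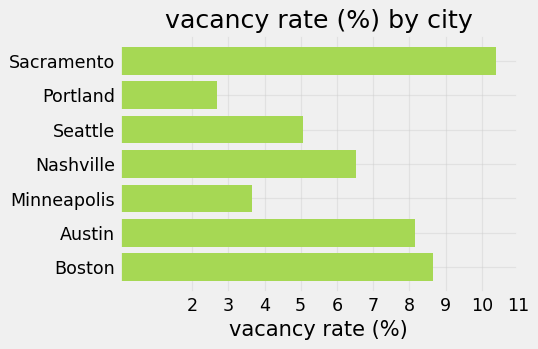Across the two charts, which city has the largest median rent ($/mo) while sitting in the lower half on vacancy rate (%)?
Chart 2 median vacancy rate (%) ≈ 7; below-median cities: Portland, Seattle, Minneapolis. Among those, Portland has the highest median rent ($/mo) (≈ 4000).

Portland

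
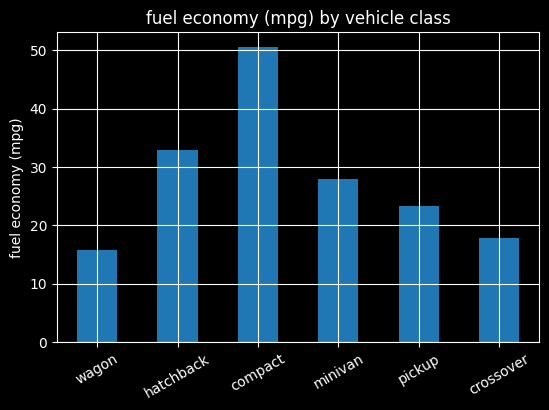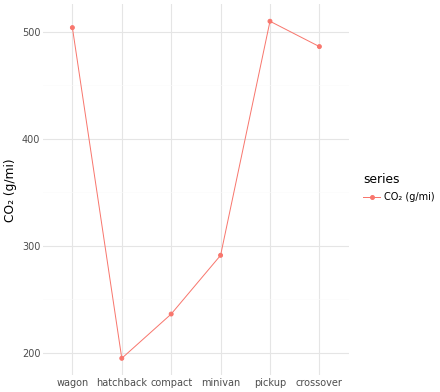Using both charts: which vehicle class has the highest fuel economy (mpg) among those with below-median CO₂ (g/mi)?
Chart 2 median CO₂ (g/mi) ≈ 400; below-median vehicle classes: hatchback, compact, minivan. Among those, compact has the highest fuel economy (mpg) (≈ 50).

compact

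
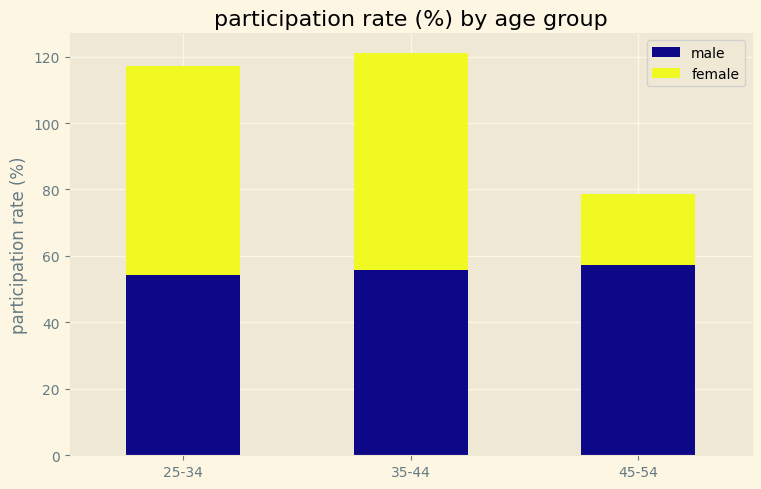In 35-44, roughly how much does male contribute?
≈ 60

male top ≈ 60, bottom ≈ 0; segment ≈ 60.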